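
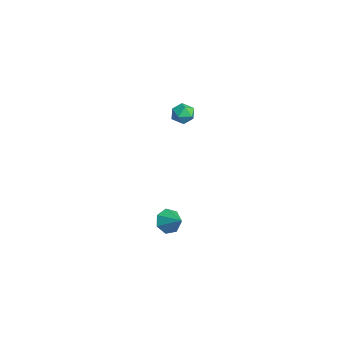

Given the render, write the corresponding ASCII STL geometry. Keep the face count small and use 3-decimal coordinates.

solid 
facet normal -0.575 0.729 0.372
outer loop
vertex -3.796 0.289 1.512
vertex -3.764 0.018 2.092
vertex -3.326 0.453 1.917
endloop
endfacet
facet normal -0.185 0.967 -0.177
outer loop
vertex -3.796 0.289 1.512
vertex -3.326 0.453 1.917
vertex -3.197 0.364 1.295
endloop
endfacet
facet normal -0.342 0.569 -0.748
outer loop
vertex -3.796 0.289 1.512
vertex -3.197 0.364 1.295
vertex -3.555 -0.126 1.086
endloop
endfacet
facet normal -0.829 0.085 -0.552
outer loop
vertex -3.796 0.289 1.512
vertex -3.555 -0.126 1.086
vertex -3.905 -0.339 1.579
endloop
endfacet
facet normal -0.973 0.184 0.140
outer loop
vertex -3.796 0.289 1.512
vertex -3.905 -0.339 1.579
vertex -3.764 0.018 2.092
endloop
endfacet
facet normal 0.504 0.863 -0.019
outer loop
vertex -3.197 0.364 1.295
vertex -3.326 0.453 1.917
vertex -2.795 0.139 1.741
endloop
endfacet
facet normal -0.128 0.479 0.869
outer loop
vertex -3.326 0.453 1.917
vertex -3.764 0.018 2.092
vertex -3.145 -0.074 2.234
endloop
endfacet
facet normal -0.772 -0.403 0.492
outer loop
vertex -3.764 0.018 2.092
vertex -3.905 -0.339 1.579
vertex -3.503 -0.564 2.025
endloop
endfacet
facet normal -0.540 -0.562 -0.626
outer loop
vertex -3.905 -0.339 1.579
vertex -3.555 -0.126 1.086
vertex -3.374 -0.653 1.403
endloop
endfacet
facet normal 0.249 0.220 -0.943
outer loop
vertex -3.555 -0.126 1.086
vertex -3.197 0.364 1.295
vertex -2.936 -0.218 1.228
endloop
endfacet
facet normal 0.829 -0.085 0.552
outer loop
vertex -2.904 -0.489 1.808
vertex -2.795 0.139 1.741
vertex -3.145 -0.074 2.234
endloop
endfacet
facet normal 0.342 -0.569 0.748
outer loop
vertex -2.904 -0.489 1.808
vertex -3.145 -0.074 2.234
vertex -3.503 -0.564 2.025
endloop
endfacet
facet normal 0.185 -0.967 0.177
outer loop
vertex -2.904 -0.489 1.808
vertex -3.503 -0.564 2.025
vertex -3.374 -0.653 1.403
endloop
endfacet
facet normal 0.575 -0.729 -0.372
outer loop
vertex -2.904 -0.489 1.808
vertex -3.374 -0.653 1.403
vertex -2.936 -0.218 1.228
endloop
endfacet
facet normal 0.973 -0.184 -0.140
outer loop
vertex -2.904 -0.489 1.808
vertex -2.936 -0.218 1.228
vertex -2.795 0.139 1.741
endloop
endfacet
facet normal 0.540 0.562 0.626
outer loop
vertex -3.145 -0.074 2.234
vertex -2.795 0.139 1.741
vertex -3.326 0.453 1.917
endloop
endfacet
facet normal -0.249 -0.220 0.943
outer loop
vertex -3.503 -0.564 2.025
vertex -3.145 -0.074 2.234
vertex -3.764 0.018 2.092
endloop
endfacet
facet normal -0.504 -0.863 0.019
outer loop
vertex -3.374 -0.653 1.403
vertex -3.503 -0.564 2.025
vertex -3.905 -0.339 1.579
endloop
endfacet
facet normal 0.128 -0.479 -0.869
outer loop
vertex -2.936 -0.218 1.228
vertex -3.374 -0.653 1.403
vertex -3.555 -0.126 1.086
endloop
endfacet
facet normal 0.772 0.403 -0.492
outer loop
vertex -2.795 0.139 1.741
vertex -2.936 -0.218 1.228
vertex -3.197 0.364 1.295
endloop
endfacet
facet normal -0.784 -0.293 -0.548
outer loop
vertex 3.152 -2.909 -1.206
vertex 2.86 -3.169 -0.649
vertex 2.803 -2.541 -0.903
endloop
endfacet
facet normal 0.567 0.773 -0.285
outer loop
vertex 3.152 -2.909 -1.206
vertex 2.803 -2.541 -0.903
vertex 3.66 -2.871 -0.091
endloop
endfacet
facet normal -0.783 -0.293 -0.549
outer loop
vertex 2.803 -2.541 -0.903
vertex 2.86 -3.169 -0.649
vertex 2.497 -2.647 -0.41
endloop
endfacet
facet normal 0.109 0.956 0.273
outer loop
vertex 2.803 -2.541 -0.903
vertex 2.497 -2.647 -0.41
vertex 3.66 -2.871 -0.091
endloop
endfacet
facet normal -0.783 -0.294 -0.548
outer loop
vertex 2.497 -2.647 -0.41
vertex 2.86 -3.169 -0.649
vertex 2.465 -3.146 -0.097
endloop
endfacet
facet normal -0.127 0.533 0.837
outer loop
vertex 2.497 -2.647 -0.41
vertex 2.465 -3.146 -0.097
vertex 3.66 -2.871 -0.091
endloop
endfacet
facet normal -0.783 -0.294 -0.548
outer loop
vertex 2.465 -3.146 -0.097
vertex 2.86 -3.169 -0.649
vertex 2.731 -3.663 -0.2
endloop
endfacet
facet normal 0.036 -0.177 0.983
outer loop
vertex 2.465 -3.146 -0.097
vertex 2.731 -3.663 -0.2
vertex 3.66 -2.871 -0.091
endloop
endfacet
facet normal -0.784 -0.293 -0.548
outer loop
vertex 2.731 -3.663 -0.2
vertex 2.86 -3.169 -0.649
vertex 3.094 -3.808 -0.642
endloop
endfacet
facet normal 0.476 -0.641 0.602
outer loop
vertex 2.731 -3.663 -0.2
vertex 3.094 -3.808 -0.642
vertex 3.66 -2.871 -0.091
endloop
endfacet
facet normal -0.784 -0.293 -0.548
outer loop
vertex 3.094 -3.808 -0.642
vertex 2.86 -3.169 -0.649
vertex 3.281 -3.472 -1.089
endloop
endfacet
facet normal 0.861 -0.508 -0.021
outer loop
vertex 3.094 -3.808 -0.642
vertex 3.281 -3.472 -1.089
vertex 3.66 -2.871 -0.091
endloop
endfacet
facet normal -0.784 -0.293 -0.548
outer loop
vertex 3.281 -3.472 -1.089
vertex 2.86 -3.169 -0.649
vertex 3.152 -2.909 -1.206
endloop
endfacet
facet normal 0.902 0.120 -0.415
outer loop
vertex 3.281 -3.472 -1.089
vertex 3.152 -2.909 -1.206
vertex 3.66 -2.871 -0.091
endloop
endfacet

endsolid


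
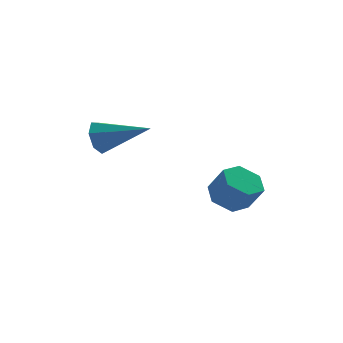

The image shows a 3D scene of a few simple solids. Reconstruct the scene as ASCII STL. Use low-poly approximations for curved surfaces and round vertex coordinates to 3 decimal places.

solid 
facet normal -0.326 0.419 -0.847
outer loop
vertex 0.754 -3.463 -4.701
vertex 0.181 -3.11 -4.306
vertex 0.87 -2.754 -4.395
endloop
endfacet
facet normal 0.934 0.002 -0.358
outer loop
vertex 0.754 -3.463 -4.701
vertex 0.87 -2.754 -4.395
vertex 1.112 -3.923 -3.768
endloop
endfacet
facet normal 0.934 0.001 -0.358
outer loop
vertex 1.112 -3.923 -3.768
vertex 0.87 -2.754 -4.395
vertex 1.228 -3.215 -3.463
endloop
endfacet
facet normal 0.325 -0.419 0.848
outer loop
vertex 1.112 -3.923 -3.768
vertex 1.228 -3.215 -3.463
vertex 0.539 -3.57 -3.374
endloop
endfacet
facet normal -0.326 0.418 -0.848
outer loop
vertex 0.87 -2.754 -4.395
vertex 0.181 -3.11 -4.306
vertex 0.297 -2.401 -4.001
endloop
endfacet
facet normal 0.595 0.787 0.161
outer loop
vertex 0.87 -2.754 -4.395
vertex 0.297 -2.401 -4.001
vertex 1.228 -3.215 -3.463
endloop
endfacet
facet normal 0.596 0.787 0.160
outer loop
vertex 1.228 -3.215 -3.463
vertex 0.297 -2.401 -4.001
vertex 0.655 -2.862 -3.068
endloop
endfacet
facet normal 0.326 -0.420 0.847
outer loop
vertex 1.228 -3.215 -3.463
vertex 0.655 -2.862 -3.068
vertex 0.539 -3.57 -3.374
endloop
endfacet
facet normal -0.326 0.418 -0.848
outer loop
vertex 0.297 -2.401 -4.001
vertex 0.181 -3.11 -4.306
vertex -0.392 -2.757 -3.912
endloop
endfacet
facet normal -0.339 0.785 0.518
outer loop
vertex 0.297 -2.401 -4.001
vertex -0.392 -2.757 -3.912
vertex 0.655 -2.862 -3.068
endloop
endfacet
facet normal -0.338 0.786 0.517
outer loop
vertex 0.655 -2.862 -3.068
vertex -0.392 -2.757 -3.912
vertex -0.034 -3.217 -2.979
endloop
endfacet
facet normal 0.326 -0.420 0.847
outer loop
vertex 0.655 -2.862 -3.068
vertex -0.034 -3.217 -2.979
vertex 0.539 -3.57 -3.374
endloop
endfacet
facet normal -0.325 0.419 -0.848
outer loop
vertex -0.392 -2.757 -3.912
vertex 0.181 -3.11 -4.306
vertex -0.508 -3.465 -4.217
endloop
endfacet
facet normal -0.934 -0.001 0.358
outer loop
vertex -0.392 -2.757 -3.912
vertex -0.508 -3.465 -4.217
vertex -0.034 -3.217 -2.979
endloop
endfacet
facet normal -0.934 -0.002 0.358
outer loop
vertex -0.034 -3.217 -2.979
vertex -0.508 -3.465 -4.217
vertex -0.15 -3.926 -3.285
endloop
endfacet
facet normal 0.326 -0.419 0.847
outer loop
vertex -0.034 -3.217 -2.979
vertex -0.15 -3.926 -3.285
vertex 0.539 -3.57 -3.374
endloop
endfacet
facet normal -0.326 0.420 -0.847
outer loop
vertex -0.508 -3.465 -4.217
vertex 0.181 -3.11 -4.306
vertex 0.065 -3.818 -4.612
endloop
endfacet
facet normal -0.596 -0.787 -0.161
outer loop
vertex -0.508 -3.465 -4.217
vertex 0.065 -3.818 -4.612
vertex -0.15 -3.926 -3.285
endloop
endfacet
facet normal -0.595 -0.787 -0.161
outer loop
vertex -0.15 -3.926 -3.285
vertex 0.065 -3.818 -4.612
vertex 0.423 -4.279 -3.679
endloop
endfacet
facet normal 0.326 -0.418 0.848
outer loop
vertex -0.15 -3.926 -3.285
vertex 0.423 -4.279 -3.679
vertex 0.539 -3.57 -3.374
endloop
endfacet
facet normal -0.326 0.420 -0.847
outer loop
vertex 0.065 -3.818 -4.612
vertex 0.181 -3.11 -4.306
vertex 0.754 -3.463 -4.701
endloop
endfacet
facet normal 0.338 -0.786 -0.518
outer loop
vertex 0.065 -3.818 -4.612
vertex 0.754 -3.463 -4.701
vertex 0.423 -4.279 -3.679
endloop
endfacet
facet normal 0.339 -0.786 -0.517
outer loop
vertex 0.423 -4.279 -3.679
vertex 0.754 -3.463 -4.701
vertex 1.112 -3.923 -3.768
endloop
endfacet
facet normal 0.326 -0.418 0.848
outer loop
vertex 0.423 -4.279 -3.679
vertex 1.112 -3.923 -3.768
vertex 0.539 -3.57 -3.374
endloop
endfacet
facet normal -0.768 0.544 -0.337
outer loop
vertex -3.367 -1.515 -2.213
vertex -3.711 -1.646 -1.641
vertex -3.288 -1.13 -1.772
endloop
endfacet
facet normal 0.836 0.331 -0.439
outer loop
vertex -3.367 -1.515 -2.213
vertex -3.288 -1.13 -1.772
vertex -2.289 -2.654 -1.019
endloop
endfacet
facet normal -0.768 0.545 -0.336
outer loop
vertex -3.288 -1.13 -1.772
vertex -3.711 -1.646 -1.641
vertex -3.527 -1.135 -1.233
endloop
endfacet
facet normal 0.711 0.625 0.321
outer loop
vertex -3.288 -1.13 -1.772
vertex -3.527 -1.135 -1.233
vertex -2.289 -2.654 -1.019
endloop
endfacet
facet normal -0.768 0.545 -0.337
outer loop
vertex -3.527 -1.135 -1.233
vertex -3.711 -1.646 -1.641
vertex -3.905 -1.524 -1.001
endloop
endfacet
facet normal 0.234 0.320 0.918
outer loop
vertex -3.527 -1.135 -1.233
vertex -3.905 -1.524 -1.001
vertex -2.289 -2.654 -1.019
endloop
endfacet
facet normal -0.769 0.543 -0.337
outer loop
vertex -3.905 -1.524 -1.001
vertex -3.711 -1.646 -1.641
vertex -4.136 -2.006 -1.251
endloop
endfacet
facet normal -0.238 -0.355 0.904
outer loop
vertex -3.905 -1.524 -1.001
vertex -4.136 -2.006 -1.251
vertex -2.289 -2.654 -1.019
endloop
endfacet
facet normal -0.769 0.544 -0.335
outer loop
vertex -4.136 -2.006 -1.251
vertex -3.711 -1.646 -1.641
vertex -4.048 -2.217 -1.795
endloop
endfacet
facet normal -0.349 -0.891 0.289
outer loop
vertex -4.136 -2.006 -1.251
vertex -4.048 -2.217 -1.795
vertex -2.289 -2.654 -1.019
endloop
endfacet
facet normal -0.768 0.544 -0.337
outer loop
vertex -4.048 -2.217 -1.795
vertex -3.711 -1.646 -1.641
vertex -3.705 -1.998 -2.223
endloop
endfacet
facet normal -0.015 -0.885 -0.465
outer loop
vertex -4.048 -2.217 -1.795
vertex -3.705 -1.998 -2.223
vertex -2.289 -2.654 -1.019
endloop
endfacet
facet normal -0.768 0.544 -0.337
outer loop
vertex -3.705 -1.998 -2.223
vertex -3.711 -1.646 -1.641
vertex -3.367 -1.515 -2.213
endloop
endfacet
facet normal 0.512 -0.342 -0.788
outer loop
vertex -3.705 -1.998 -2.223
vertex -3.367 -1.515 -2.213
vertex -2.289 -2.654 -1.019
endloop
endfacet

endsolid


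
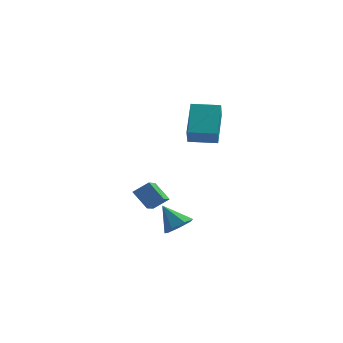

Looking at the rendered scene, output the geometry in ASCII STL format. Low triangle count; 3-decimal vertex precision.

solid 
facet normal 0.555 -0.432 -0.711
outer loop
vertex 3.413 -1.525 -2.719
vertex 2.845 -1.586 -3.125
vertex 3.302 -1.057 -3.09
endloop
endfacet
facet normal 0.482 0.612 0.627
outer loop
vertex 3.413 -1.525 -2.719
vertex 3.302 -1.057 -3.09
vertex 2.135 -1.034 -2.215
endloop
endfacet
facet normal 0.554 -0.432 -0.711
outer loop
vertex 3.302 -1.057 -3.09
vertex 2.845 -1.586 -3.125
vertex 2.847 -0.987 -3.487
endloop
endfacet
facet normal 0.081 0.993 0.082
outer loop
vertex 3.302 -1.057 -3.09
vertex 2.847 -0.987 -3.487
vertex 2.135 -1.034 -2.215
endloop
endfacet
facet normal 0.555 -0.432 -0.711
outer loop
vertex 2.847 -0.987 -3.487
vertex 2.845 -1.586 -3.125
vertex 2.391 -1.369 -3.611
endloop
endfacet
facet normal -0.567 0.771 -0.289
outer loop
vertex 2.847 -0.987 -3.487
vertex 2.391 -1.369 -3.611
vertex 2.135 -1.034 -2.215
endloop
endfacet
facet normal 0.555 -0.432 -0.711
outer loop
vertex 2.391 -1.369 -3.611
vertex 2.845 -1.586 -3.125
vertex 2.277 -1.914 -3.369
endloop
endfacet
facet normal -0.972 0.112 -0.205
outer loop
vertex 2.391 -1.369 -3.611
vertex 2.277 -1.914 -3.369
vertex 2.135 -1.034 -2.215
endloop
endfacet
facet normal 0.555 -0.431 -0.712
outer loop
vertex 2.277 -1.914 -3.369
vertex 2.845 -1.586 -3.125
vertex 2.591 -2.213 -2.943
endloop
endfacet
facet normal -0.830 -0.488 0.270
outer loop
vertex 2.277 -1.914 -3.369
vertex 2.591 -2.213 -2.943
vertex 2.135 -1.034 -2.215
endloop
endfacet
facet normal 0.555 -0.431 -0.711
outer loop
vertex 2.591 -2.213 -2.943
vertex 2.845 -1.586 -3.125
vertex 3.096 -2.039 -2.654
endloop
endfacet
facet normal -0.247 -0.576 0.779
outer loop
vertex 2.591 -2.213 -2.943
vertex 3.096 -2.039 -2.654
vertex 2.135 -1.034 -2.215
endloop
endfacet
facet normal 0.555 -0.432 -0.711
outer loop
vertex 3.096 -2.039 -2.654
vertex 2.845 -1.586 -3.125
vertex 3.413 -1.525 -2.719
endloop
endfacet
facet normal 0.336 -0.089 0.938
outer loop
vertex 3.096 -2.039 -2.654
vertex 3.413 -1.525 -2.719
vertex 2.135 -1.034 -2.215
endloop
endfacet
facet normal -0.791 -0.164 -0.590
outer loop
vertex 1.476 -0.643 -2.578
vertex 0.846 -0.18 -1.862
vertex 1.662 0.481 -3.14
endloop
endfacet
facet normal 0.595 -0.436 -0.675
outer loop
vertex 2.334 0.62 -2.638
vertex 1.476 -0.643 -2.578
vertex 1.662 0.481 -3.14
endloop
endfacet
facet normal -0.791 -0.164 -0.590
outer loop
vertex 1.662 0.481 -3.14
vertex 0.846 -0.18 -1.862
vertex 1.032 0.944 -2.424
endloop
endfacet
facet normal 0.147 0.885 -0.442
outer loop
vertex 1.032 0.944 -2.424
vertex 2.334 0.62 -2.638
vertex 1.662 0.481 -3.14
endloop
endfacet
facet normal -0.147 -0.885 0.442
outer loop
vertex 1.476 -0.643 -2.578
vertex 1.518 -0.041 -1.36
vertex 0.846 -0.18 -1.862
endloop
endfacet
facet normal 0.595 -0.436 -0.675
outer loop
vertex 2.148 -0.504 -2.076
vertex 1.476 -0.643 -2.578
vertex 2.334 0.62 -2.638
endloop
endfacet
facet normal -0.147 -0.885 0.442
outer loop
vertex 2.148 -0.504 -2.076
vertex 1.518 -0.041 -1.36
vertex 1.476 -0.643 -2.578
endloop
endfacet
facet normal -0.595 0.436 0.675
outer loop
vertex 0.846 -0.18 -1.862
vertex 1.518 -0.041 -1.36
vertex 1.032 0.944 -2.424
endloop
endfacet
facet normal 0.147 0.885 -0.442
outer loop
vertex 1.704 1.083 -1.922
vertex 2.334 0.62 -2.638
vertex 1.032 0.944 -2.424
endloop
endfacet
facet normal -0.595 0.436 0.675
outer loop
vertex 1.032 0.944 -2.424
vertex 1.518 -0.041 -1.36
vertex 1.704 1.083 -1.922
endloop
endfacet
facet normal 0.791 0.164 0.590
outer loop
vertex 1.704 1.083 -1.922
vertex 2.148 -0.504 -2.076
vertex 2.334 0.62 -2.638
endloop
endfacet
facet normal 0.791 0.164 0.590
outer loop
vertex 1.518 -0.041 -1.36
vertex 2.148 -0.504 -2.076
vertex 1.704 1.083 -1.922
endloop
endfacet
facet normal -0.998 0.056 0.017
outer loop
vertex 3.144 -1.598 2.252
vertex 3.243 -0.141 3.252
vertex 3.16 -1.09 1.51
endloop
endfacet
facet normal -0.056 -0.823 -0.565
outer loop
vertex 4.397 -1.159 1.488
vertex 3.144 -1.598 2.252
vertex 3.16 -1.09 1.51
endloop
endfacet
facet normal -0.998 0.055 0.018
outer loop
vertex 3.16 -1.09 1.51
vertex 3.243 -0.141 3.252
vertex 3.258 0.368 2.509
endloop
endfacet
facet normal 0.017 0.564 -0.825
outer loop
vertex 3.258 0.368 2.509
vertex 4.397 -1.159 1.488
vertex 3.16 -1.09 1.51
endloop
endfacet
facet normal -0.017 -0.565 0.825
outer loop
vertex 3.144 -1.598 2.252
vertex 4.48 -0.21 3.23
vertex 3.243 -0.141 3.252
endloop
endfacet
facet normal -0.056 -0.823 -0.565
outer loop
vertex 4.382 -1.668 2.231
vertex 3.144 -1.598 2.252
vertex 4.397 -1.159 1.488
endloop
endfacet
facet normal -0.018 -0.564 0.825
outer loop
vertex 4.382 -1.668 2.231
vertex 4.48 -0.21 3.23
vertex 3.144 -1.598 2.252
endloop
endfacet
facet normal 0.056 0.823 0.565
outer loop
vertex 3.243 -0.141 3.252
vertex 4.48 -0.21 3.23
vertex 3.258 0.368 2.509
endloop
endfacet
facet normal 0.018 0.565 -0.825
outer loop
vertex 4.496 0.298 2.488
vertex 4.397 -1.159 1.488
vertex 3.258 0.368 2.509
endloop
endfacet
facet normal 0.056 0.823 0.565
outer loop
vertex 3.258 0.368 2.509
vertex 4.48 -0.21 3.23
vertex 4.496 0.298 2.488
endloop
endfacet
facet normal 0.998 -0.056 -0.018
outer loop
vertex 4.496 0.298 2.488
vertex 4.382 -1.668 2.231
vertex 4.397 -1.159 1.488
endloop
endfacet
facet normal 0.998 -0.056 -0.017
outer loop
vertex 4.48 -0.21 3.23
vertex 4.382 -1.668 2.231
vertex 4.496 0.298 2.488
endloop
endfacet

endsolid


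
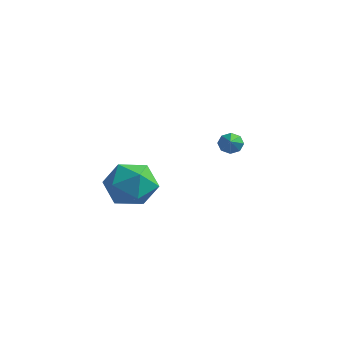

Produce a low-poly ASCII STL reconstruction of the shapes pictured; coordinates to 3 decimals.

solid 
facet normal -0.447 0.462 0.766
outer loop
vertex 1.265 -2.985 -2.908
vertex 1.662 -3.768 -2.204
vertex 2.264 -2.84 -2.412
endloop
endfacet
facet normal -0.264 0.929 0.259
outer loop
vertex 1.265 -2.985 -2.908
vertex 2.264 -2.84 -2.412
vertex 2.13 -2.575 -3.498
endloop
endfacet
facet normal -0.584 0.734 -0.347
outer loop
vertex 1.265 -2.985 -2.908
vertex 2.13 -2.575 -3.498
vertex 1.446 -3.338 -3.96
endloop
endfacet
facet normal -0.965 0.147 -0.215
outer loop
vertex 1.265 -2.985 -2.908
vertex 1.446 -3.338 -3.96
vertex 1.156 -4.075 -3.161
endloop
endfacet
facet normal -0.881 -0.022 0.473
outer loop
vertex 1.265 -2.985 -2.908
vertex 1.156 -4.075 -3.161
vertex 1.662 -3.768 -2.204
endloop
endfacet
facet normal 0.442 0.882 0.161
outer loop
vertex 2.13 -2.575 -3.498
vertex 2.264 -2.84 -2.412
vertex 3.064 -3.105 -3.159
endloop
endfacet
facet normal 0.146 0.125 0.981
outer loop
vertex 2.264 -2.84 -2.412
vertex 1.662 -3.768 -2.204
vertex 2.774 -3.842 -2.36
endloop
endfacet
facet normal -0.557 -0.658 0.506
outer loop
vertex 1.662 -3.768 -2.204
vertex 1.156 -4.075 -3.161
vertex 2.09 -4.605 -2.822
endloop
endfacet
facet normal -0.695 -0.385 -0.607
outer loop
vertex 1.156 -4.075 -3.161
vertex 1.446 -3.338 -3.96
vertex 1.956 -4.34 -3.908
endloop
endfacet
facet normal -0.077 0.566 -0.821
outer loop
vertex 1.446 -3.338 -3.96
vertex 2.13 -2.575 -3.498
vertex 2.558 -3.412 -4.116
endloop
endfacet
facet normal 0.965 -0.147 0.215
outer loop
vertex 2.955 -4.195 -3.412
vertex 3.064 -3.105 -3.159
vertex 2.774 -3.842 -2.36
endloop
endfacet
facet normal 0.584 -0.734 0.347
outer loop
vertex 2.955 -4.195 -3.412
vertex 2.774 -3.842 -2.36
vertex 2.09 -4.605 -2.822
endloop
endfacet
facet normal 0.264 -0.929 -0.259
outer loop
vertex 2.955 -4.195 -3.412
vertex 2.09 -4.605 -2.822
vertex 1.956 -4.34 -3.908
endloop
endfacet
facet normal 0.447 -0.462 -0.766
outer loop
vertex 2.955 -4.195 -3.412
vertex 1.956 -4.34 -3.908
vertex 2.558 -3.412 -4.116
endloop
endfacet
facet normal 0.881 0.022 -0.473
outer loop
vertex 2.955 -4.195 -3.412
vertex 2.558 -3.412 -4.116
vertex 3.064 -3.105 -3.159
endloop
endfacet
facet normal 0.695 0.385 0.607
outer loop
vertex 2.774 -3.842 -2.36
vertex 3.064 -3.105 -3.159
vertex 2.264 -2.84 -2.412
endloop
endfacet
facet normal 0.077 -0.566 0.821
outer loop
vertex 2.09 -4.605 -2.822
vertex 2.774 -3.842 -2.36
vertex 1.662 -3.768 -2.204
endloop
endfacet
facet normal -0.442 -0.882 -0.161
outer loop
vertex 1.956 -4.34 -3.908
vertex 2.09 -4.605 -2.822
vertex 1.156 -4.075 -3.161
endloop
endfacet
facet normal -0.146 -0.125 -0.981
outer loop
vertex 2.558 -3.412 -4.116
vertex 1.956 -4.34 -3.908
vertex 1.446 -3.338 -3.96
endloop
endfacet
facet normal 0.557 0.658 -0.506
outer loop
vertex 3.064 -3.105 -3.159
vertex 2.558 -3.412 -4.116
vertex 2.13 -2.575 -3.498
endloop
endfacet
facet normal -0.529 0.711 -0.464
outer loop
vertex 3.351 1.391 -2.893
vertex 2.965 1.316 -2.568
vertex 3.376 1.617 -2.575
endloop
endfacet
facet normal 0.954 0.203 -0.219
outer loop
vertex 3.351 1.391 -2.893
vertex 3.376 1.617 -2.575
vertex 3.895 0.064 -1.752
endloop
endfacet
facet normal -0.529 0.711 -0.463
outer loop
vertex 3.376 1.617 -2.575
vertex 2.965 1.316 -2.568
vertex 3.161 1.666 -2.254
endloop
endfacet
facet normal 0.759 0.484 0.435
outer loop
vertex 3.376 1.617 -2.575
vertex 3.161 1.666 -2.254
vertex 3.895 0.064 -1.752
endloop
endfacet
facet normal -0.528 0.711 -0.463
outer loop
vertex 3.161 1.666 -2.254
vertex 2.965 1.316 -2.568
vertex 2.83 1.51 -2.116
endloop
endfacet
facet normal 0.200 0.375 0.905
outer loop
vertex 3.161 1.666 -2.254
vertex 2.83 1.51 -2.116
vertex 3.895 0.064 -1.752
endloop
endfacet
facet normal -0.530 0.710 -0.463
outer loop
vertex 2.83 1.51 -2.116
vertex 2.965 1.316 -2.568
vertex 2.579 1.24 -2.243
endloop
endfacet
facet normal -0.397 -0.062 0.916
outer loop
vertex 2.83 1.51 -2.116
vertex 2.579 1.24 -2.243
vertex 3.895 0.064 -1.752
endloop
endfacet
facet normal -0.529 0.711 -0.462
outer loop
vertex 2.579 1.24 -2.243
vertex 2.965 1.316 -2.568
vertex 2.553 1.014 -2.561
endloop
endfacet
facet normal -0.681 -0.570 0.460
outer loop
vertex 2.579 1.24 -2.243
vertex 2.553 1.014 -2.561
vertex 3.895 0.064 -1.752
endloop
endfacet
facet normal -0.529 0.711 -0.464
outer loop
vertex 2.553 1.014 -2.561
vertex 2.965 1.316 -2.568
vertex 2.769 0.965 -2.882
endloop
endfacet
facet normal -0.485 -0.852 -0.196
outer loop
vertex 2.553 1.014 -2.561
vertex 2.769 0.965 -2.882
vertex 3.895 0.064 -1.752
endloop
endfacet
facet normal -0.530 0.710 -0.463
outer loop
vertex 2.769 0.965 -2.882
vertex 2.965 1.316 -2.568
vertex 3.099 1.121 -3.02
endloop
endfacet
facet normal 0.073 -0.743 -0.665
outer loop
vertex 2.769 0.965 -2.882
vertex 3.099 1.121 -3.02
vertex 3.895 0.064 -1.752
endloop
endfacet
facet normal -0.528 0.711 -0.464
outer loop
vertex 3.099 1.121 -3.02
vertex 2.965 1.316 -2.568
vertex 3.351 1.391 -2.893
endloop
endfacet
facet normal 0.670 -0.307 -0.676
outer loop
vertex 3.099 1.121 -3.02
vertex 3.351 1.391 -2.893
vertex 3.895 0.064 -1.752
endloop
endfacet

endsolid


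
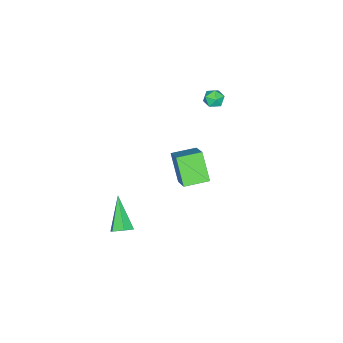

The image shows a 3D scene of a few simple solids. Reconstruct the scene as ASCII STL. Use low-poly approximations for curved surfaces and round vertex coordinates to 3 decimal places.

solid 
facet normal -0.702 0.708 0.077
outer loop
vertex -0.695 0.184 1.324
vertex 0.434 1.17 2.54
vertex 0.05 1.075 -0.09
endloop
endfacet
facet normal -0.585 -0.511 -0.630
outer loop
vertex 1.046 0.07 -0.2
vertex -0.695 0.184 1.324
vertex 0.05 1.075 -0.09
endloop
endfacet
facet normal -0.702 0.708 0.077
outer loop
vertex 0.05 1.075 -0.09
vertex 0.434 1.17 2.54
vertex 1.178 2.062 1.126
endloop
endfacet
facet normal 0.407 0.487 -0.773
outer loop
vertex 1.178 2.062 1.126
vertex 1.046 0.07 -0.2
vertex 0.05 1.075 -0.09
endloop
endfacet
facet normal -0.407 -0.487 0.773
outer loop
vertex -0.695 0.184 1.324
vertex 1.43 0.165 2.43
vertex 0.434 1.17 2.54
endloop
endfacet
facet normal -0.585 -0.511 -0.630
outer loop
vertex 0.302 -0.822 1.214
vertex -0.695 0.184 1.324
vertex 1.046 0.07 -0.2
endloop
endfacet
facet normal -0.407 -0.487 0.773
outer loop
vertex 0.302 -0.822 1.214
vertex 1.43 0.165 2.43
vertex -0.695 0.184 1.324
endloop
endfacet
facet normal 0.585 0.511 0.630
outer loop
vertex 0.434 1.17 2.54
vertex 1.43 0.165 2.43
vertex 1.178 2.062 1.126
endloop
endfacet
facet normal 0.407 0.487 -0.773
outer loop
vertex 2.175 1.056 1.016
vertex 1.046 0.07 -0.2
vertex 1.178 2.062 1.126
endloop
endfacet
facet normal 0.585 0.511 0.630
outer loop
vertex 1.178 2.062 1.126
vertex 1.43 0.165 2.43
vertex 2.175 1.056 1.016
endloop
endfacet
facet normal 0.702 -0.708 -0.077
outer loop
vertex 2.175 1.056 1.016
vertex 0.302 -0.822 1.214
vertex 1.046 0.07 -0.2
endloop
endfacet
facet normal 0.702 -0.708 -0.076
outer loop
vertex 1.43 0.165 2.43
vertex 0.302 -0.822 1.214
vertex 2.175 1.056 1.016
endloop
endfacet
facet normal -0.855 0.518 0.034
outer loop
vertex -3.248 0.332 3.403
vertex -3.437 -0.014 3.923
vertex -3.099 0.538 4.004
endloop
endfacet
facet normal -0.325 0.916 -0.234
outer loop
vertex -3.248 0.332 3.403
vertex -3.099 0.538 4.004
vertex -2.655 0.574 3.528
endloop
endfacet
facet normal -0.067 0.583 -0.809
outer loop
vertex -3.248 0.332 3.403
vertex -2.655 0.574 3.528
vertex -2.719 0.045 3.152
endloop
endfacet
facet normal -0.438 -0.022 -0.899
outer loop
vertex -3.248 0.332 3.403
vertex -2.719 0.045 3.152
vertex -3.201 -0.318 3.396
endloop
endfacet
facet normal -0.924 -0.063 -0.378
outer loop
vertex -3.248 0.332 3.403
vertex -3.201 -0.318 3.396
vertex -3.437 -0.014 3.923
endloop
endfacet
facet normal 0.195 0.947 0.254
outer loop
vertex -2.655 0.574 3.528
vertex -3.099 0.538 4.004
vertex -2.479 0.378 4.124
endloop
endfacet
facet normal -0.660 0.304 0.687
outer loop
vertex -3.099 0.538 4.004
vertex -3.437 -0.014 3.923
vertex -2.961 0.015 4.368
endloop
endfacet
facet normal -0.773 -0.634 0.020
outer loop
vertex -3.437 -0.014 3.923
vertex -3.201 -0.318 3.396
vertex -3.025 -0.514 3.992
endloop
endfacet
facet normal 0.012 -0.569 -0.822
outer loop
vertex -3.201 -0.318 3.396
vertex -2.719 0.045 3.152
vertex -2.581 -0.478 3.516
endloop
endfacet
facet normal 0.610 0.409 -0.679
outer loop
vertex -2.719 0.045 3.152
vertex -2.655 0.574 3.528
vertex -2.243 0.074 3.597
endloop
endfacet
facet normal 0.438 0.022 0.899
outer loop
vertex -2.432 -0.272 4.117
vertex -2.479 0.378 4.124
vertex -2.961 0.015 4.368
endloop
endfacet
facet normal 0.067 -0.583 0.809
outer loop
vertex -2.432 -0.272 4.117
vertex -2.961 0.015 4.368
vertex -3.025 -0.514 3.992
endloop
endfacet
facet normal 0.325 -0.916 0.234
outer loop
vertex -2.432 -0.272 4.117
vertex -3.025 -0.514 3.992
vertex -2.581 -0.478 3.516
endloop
endfacet
facet normal 0.855 -0.518 -0.034
outer loop
vertex -2.432 -0.272 4.117
vertex -2.581 -0.478 3.516
vertex -2.243 0.074 3.597
endloop
endfacet
facet normal 0.924 0.063 0.378
outer loop
vertex -2.432 -0.272 4.117
vertex -2.243 0.074 3.597
vertex -2.479 0.378 4.124
endloop
endfacet
facet normal -0.012 0.569 0.822
outer loop
vertex -2.961 0.015 4.368
vertex -2.479 0.378 4.124
vertex -3.099 0.538 4.004
endloop
endfacet
facet normal -0.610 -0.409 0.679
outer loop
vertex -3.025 -0.514 3.992
vertex -2.961 0.015 4.368
vertex -3.437 -0.014 3.923
endloop
endfacet
facet normal -0.195 -0.947 -0.254
outer loop
vertex -2.581 -0.478 3.516
vertex -3.025 -0.514 3.992
vertex -3.201 -0.318 3.396
endloop
endfacet
facet normal 0.660 -0.304 -0.687
outer loop
vertex -2.243 0.074 3.597
vertex -2.581 -0.478 3.516
vertex -2.719 0.045 3.152
endloop
endfacet
facet normal 0.773 0.634 -0.020
outer loop
vertex -2.479 0.378 4.124
vertex -2.243 0.074 3.597
vertex -2.655 0.574 3.528
endloop
endfacet
facet normal 0.590 0.471 -0.656
outer loop
vertex 3.623 -2.53 -3.844
vertex 3.076 -2.253 -4.137
vertex 3.387 -1.931 -3.626
endloop
endfacet
facet normal 0.550 -0.085 0.831
outer loop
vertex 3.623 -2.53 -3.844
vertex 3.387 -1.931 -3.626
vertex 1.784 -3.287 -2.703
endloop
endfacet
facet normal 0.589 0.472 -0.656
outer loop
vertex 3.387 -1.931 -3.626
vertex 3.076 -2.253 -4.137
vertex 2.839 -1.654 -3.919
endloop
endfacet
facet normal -0.092 0.632 0.769
outer loop
vertex 3.387 -1.931 -3.626
vertex 2.839 -1.654 -3.919
vertex 1.784 -3.287 -2.703
endloop
endfacet
facet normal 0.590 0.472 -0.655
outer loop
vertex 2.839 -1.654 -3.919
vertex 3.076 -2.253 -4.137
vertex 2.528 -1.976 -4.431
endloop
endfacet
facet normal -0.796 0.595 0.109
outer loop
vertex 2.839 -1.654 -3.919
vertex 2.528 -1.976 -4.431
vertex 1.784 -3.287 -2.703
endloop
endfacet
facet normal 0.590 0.472 -0.655
outer loop
vertex 2.528 -1.976 -4.431
vertex 3.076 -2.253 -4.137
vertex 2.765 -2.575 -4.649
endloop
endfacet
facet normal -0.857 -0.160 -0.490
outer loop
vertex 2.528 -1.976 -4.431
vertex 2.765 -2.575 -4.649
vertex 1.784 -3.287 -2.703
endloop
endfacet
facet normal 0.590 0.472 -0.655
outer loop
vertex 2.765 -2.575 -4.649
vertex 3.076 -2.253 -4.137
vertex 3.312 -2.852 -4.356
endloop
endfacet
facet normal -0.214 -0.877 -0.429
outer loop
vertex 2.765 -2.575 -4.649
vertex 3.312 -2.852 -4.356
vertex 1.784 -3.287 -2.703
endloop
endfacet
facet normal 0.590 0.472 -0.655
outer loop
vertex 3.312 -2.852 -4.356
vertex 3.076 -2.253 -4.137
vertex 3.623 -2.53 -3.844
endloop
endfacet
facet normal 0.490 -0.841 0.231
outer loop
vertex 3.312 -2.852 -4.356
vertex 3.623 -2.53 -3.844
vertex 1.784 -3.287 -2.703
endloop
endfacet

endsolid


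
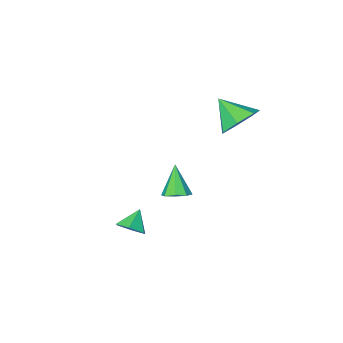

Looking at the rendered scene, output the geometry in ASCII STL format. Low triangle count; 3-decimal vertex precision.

solid 
facet normal 0.630 0.377 -0.679
outer loop
vertex 3.146 2.394 -1.537
vertex 2.587 2.632 -1.923
vertex 2.88 3.052 -1.418
endloop
endfacet
facet normal 0.273 -0.063 0.960
outer loop
vertex 3.146 2.394 -1.537
vertex 2.88 3.052 -1.418
vertex 1.913 2.228 -1.197
endloop
endfacet
facet normal 0.630 0.377 -0.679
outer loop
vertex 2.88 3.052 -1.418
vertex 2.587 2.632 -1.923
vertex 2.321 3.29 -1.805
endloop
endfacet
facet normal -0.298 0.558 0.774
outer loop
vertex 2.88 3.052 -1.418
vertex 2.321 3.29 -1.805
vertex 1.913 2.228 -1.197
endloop
endfacet
facet normal 0.630 0.376 -0.679
outer loop
vertex 2.321 3.29 -1.805
vertex 2.587 2.632 -1.923
vertex 2.028 2.869 -2.31
endloop
endfacet
facet normal -0.889 0.431 0.156
outer loop
vertex 2.321 3.29 -1.805
vertex 2.028 2.869 -2.31
vertex 1.913 2.228 -1.197
endloop
endfacet
facet normal 0.630 0.377 -0.679
outer loop
vertex 2.028 2.869 -2.31
vertex 2.587 2.632 -1.923
vertex 2.294 2.211 -2.429
endloop
endfacet
facet normal -0.907 -0.317 -0.276
outer loop
vertex 2.028 2.869 -2.31
vertex 2.294 2.211 -2.429
vertex 1.913 2.228 -1.197
endloop
endfacet
facet normal 0.630 0.377 -0.679
outer loop
vertex 2.294 2.211 -2.429
vertex 2.587 2.632 -1.923
vertex 2.853 1.973 -2.042
endloop
endfacet
facet normal -0.336 -0.937 -0.091
outer loop
vertex 2.294 2.211 -2.429
vertex 2.853 1.973 -2.042
vertex 1.913 2.228 -1.197
endloop
endfacet
facet normal 0.630 0.377 -0.679
outer loop
vertex 2.853 1.973 -2.042
vertex 2.587 2.632 -1.923
vertex 3.146 2.394 -1.537
endloop
endfacet
facet normal 0.255 -0.810 0.528
outer loop
vertex 2.853 1.973 -2.042
vertex 3.146 2.394 -1.537
vertex 1.913 2.228 -1.197
endloop
endfacet
facet normal 0.218 0.472 -0.854
outer loop
vertex -0.565 -0.057 -2.926
vertex -1.222 -0.115 -3.126
vertex -0.859 0.354 -2.774
endloop
endfacet
facet normal 0.667 0.213 0.714
outer loop
vertex -0.565 -0.057 -2.926
vertex -0.859 0.354 -2.774
vertex -1.578 -0.885 -1.734
endloop
endfacet
facet normal 0.218 0.472 -0.854
outer loop
vertex -0.859 0.354 -2.774
vertex -1.222 -0.115 -3.126
vertex -1.366 0.49 -2.828
endloop
endfacet
facet normal 0.081 0.613 0.786
outer loop
vertex -0.859 0.354 -2.774
vertex -1.366 0.49 -2.828
vertex -1.578 -0.885 -1.734
endloop
endfacet
facet normal 0.219 0.473 -0.854
outer loop
vertex -1.366 0.49 -2.828
vertex -1.222 -0.115 -3.126
vertex -1.789 0.272 -3.057
endloop
endfacet
facet normal -0.599 0.553 0.579
outer loop
vertex -1.366 0.49 -2.828
vertex -1.789 0.272 -3.057
vertex -1.578 -0.885 -1.734
endloop
endfacet
facet normal 0.218 0.472 -0.854
outer loop
vertex -1.789 0.272 -3.057
vertex -1.222 -0.115 -3.126
vertex -1.88 -0.173 -3.326
endloop
endfacet
facet normal -0.974 0.069 0.216
outer loop
vertex -1.789 0.272 -3.057
vertex -1.88 -0.173 -3.326
vertex -1.578 -0.885 -1.734
endloop
endfacet
facet normal 0.218 0.472 -0.854
outer loop
vertex -1.88 -0.173 -3.326
vertex -1.222 -0.115 -3.126
vertex -1.586 -0.584 -3.478
endloop
endfacet
facet normal -0.826 -0.557 -0.092
outer loop
vertex -1.88 -0.173 -3.326
vertex -1.586 -0.584 -3.478
vertex -1.578 -0.885 -1.734
endloop
endfacet
facet normal 0.218 0.472 -0.854
outer loop
vertex -1.586 -0.584 -3.478
vertex -1.222 -0.115 -3.126
vertex -1.078 -0.721 -3.424
endloop
endfacet
facet normal -0.241 -0.957 -0.164
outer loop
vertex -1.586 -0.584 -3.478
vertex -1.078 -0.721 -3.424
vertex -1.578 -0.885 -1.734
endloop
endfacet
facet normal 0.218 0.472 -0.854
outer loop
vertex -1.078 -0.721 -3.424
vertex -1.222 -0.115 -3.126
vertex -0.655 -0.502 -3.195
endloop
endfacet
facet normal 0.441 -0.897 0.043
outer loop
vertex -1.078 -0.721 -3.424
vertex -0.655 -0.502 -3.195
vertex -1.578 -0.885 -1.734
endloop
endfacet
facet normal 0.218 0.472 -0.854
outer loop
vertex -0.655 -0.502 -3.195
vertex -1.222 -0.115 -3.126
vertex -0.565 -0.057 -2.926
endloop
endfacet
facet normal 0.815 -0.411 0.407
outer loop
vertex -0.655 -0.502 -3.195
vertex -0.565 -0.057 -2.926
vertex -1.578 -0.885 -1.734
endloop
endfacet
facet normal -0.261 0.746 -0.613
outer loop
vertex -2.488 2.736 2.98
vertex -3.061 2.074 2.418
vertex -3.348 2.647 3.238
endloop
endfacet
facet normal 0.266 0.175 0.948
outer loop
vertex -2.488 2.736 2.98
vertex -3.348 2.647 3.238
vertex -2.659 0.926 3.362
endloop
endfacet
facet normal -0.262 0.746 -0.613
outer loop
vertex -3.348 2.647 3.238
vertex -3.061 2.074 2.418
vertex -3.992 2.126 2.879
endloop
endfacet
facet normal -0.419 -0.103 0.902
outer loop
vertex -3.348 2.647 3.238
vertex -3.992 2.126 2.879
vertex -2.659 0.926 3.362
endloop
endfacet
facet normal -0.261 0.746 -0.612
outer loop
vertex -3.992 2.126 2.879
vertex -3.061 2.074 2.418
vertex -3.935 1.567 2.173
endloop
endfacet
facet normal -0.687 -0.596 0.416
outer loop
vertex -3.992 2.126 2.879
vertex -3.935 1.567 2.173
vertex -2.659 0.926 3.362
endloop
endfacet
facet normal -0.261 0.746 -0.613
outer loop
vertex -3.935 1.567 2.173
vertex -3.061 2.074 2.418
vertex -3.22 1.389 1.652
endloop
endfacet
facet normal -0.335 -0.931 -0.142
outer loop
vertex -3.935 1.567 2.173
vertex -3.22 1.389 1.652
vertex -2.659 0.926 3.362
endloop
endfacet
facet normal -0.262 0.746 -0.613
outer loop
vertex -3.22 1.389 1.652
vertex -3.061 2.074 2.418
vertex -2.386 1.728 1.708
endloop
endfacet
facet normal 0.372 -0.858 -0.354
outer loop
vertex -3.22 1.389 1.652
vertex -2.386 1.728 1.708
vertex -2.659 0.926 3.362
endloop
endfacet
facet normal -0.261 0.746 -0.612
outer loop
vertex -2.386 1.728 1.708
vertex -3.061 2.074 2.418
vertex -2.06 2.327 2.299
endloop
endfacet
facet normal 0.900 -0.431 -0.060
outer loop
vertex -2.386 1.728 1.708
vertex -2.06 2.327 2.299
vertex -2.659 0.926 3.362
endloop
endfacet
facet normal -0.261 0.746 -0.612
outer loop
vertex -2.06 2.327 2.299
vertex -3.061 2.074 2.418
vertex -2.488 2.736 2.98
endloop
endfacet
facet normal 0.854 0.029 0.519
outer loop
vertex -2.06 2.327 2.299
vertex -2.488 2.736 2.98
vertex -2.659 0.926 3.362
endloop
endfacet

endsolid


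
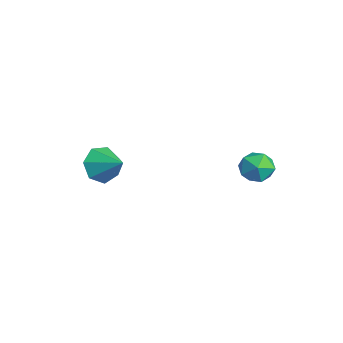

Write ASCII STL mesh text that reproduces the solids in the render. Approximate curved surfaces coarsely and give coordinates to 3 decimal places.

solid 
facet normal -0.747 -0.462 -0.478
outer loop
vertex -3.54 -4.673 -2.158
vertex -4.217 -3.932 -1.815
vertex -3.642 -3.941 -2.706
endloop
endfacet
facet normal 0.948 -0.095 -0.304
outer loop
vertex -3.54 -4.673 -2.158
vertex -3.642 -3.941 -2.706
vertex -3.043 -3.208 -1.065
endloop
endfacet
facet normal -0.748 -0.461 -0.478
outer loop
vertex -3.642 -3.941 -2.706
vertex -4.217 -3.932 -1.815
vertex -4.176 -3.202 -2.583
endloop
endfacet
facet normal 0.664 0.562 -0.493
outer loop
vertex -3.642 -3.941 -2.706
vertex -4.176 -3.202 -2.583
vertex -3.043 -3.208 -1.065
endloop
endfacet
facet normal -0.748 -0.461 -0.478
outer loop
vertex -4.176 -3.202 -2.583
vertex -4.217 -3.932 -1.815
vertex -4.741 -3.013 -1.882
endloop
endfacet
facet normal 0.172 0.977 -0.125
outer loop
vertex -4.176 -3.202 -2.583
vertex -4.741 -3.013 -1.882
vertex -3.043 -3.208 -1.065
endloop
endfacet
facet normal -0.748 -0.461 -0.478
outer loop
vertex -4.741 -3.013 -1.882
vertex -4.217 -3.932 -1.815
vertex -4.911 -3.516 -1.131
endloop
endfacet
facet normal -0.156 0.837 0.525
outer loop
vertex -4.741 -3.013 -1.882
vertex -4.911 -3.516 -1.131
vertex -3.043 -3.208 -1.065
endloop
endfacet
facet normal -0.748 -0.461 -0.478
outer loop
vertex -4.911 -3.516 -1.131
vertex -4.217 -3.932 -1.815
vertex -4.559 -4.332 -0.895
endloop
endfacet
facet normal -0.075 0.247 0.966
outer loop
vertex -4.911 -3.516 -1.131
vertex -4.559 -4.332 -0.895
vertex -3.043 -3.208 -1.065
endloop
endfacet
facet normal -0.747 -0.461 -0.478
outer loop
vertex -4.559 -4.332 -0.895
vertex -4.217 -3.932 -1.815
vertex -3.949 -4.847 -1.352
endloop
endfacet
facet normal 0.356 -0.348 0.867
outer loop
vertex -4.559 -4.332 -0.895
vertex -3.949 -4.847 -1.352
vertex -3.043 -3.208 -1.065
endloop
endfacet
facet normal -0.747 -0.461 -0.479
outer loop
vertex -3.949 -4.847 -1.352
vertex -4.217 -3.932 -1.815
vertex -3.54 -4.673 -2.158
endloop
endfacet
facet normal 0.811 -0.501 0.303
outer loop
vertex -3.949 -4.847 -1.352
vertex -3.54 -4.673 -2.158
vertex -3.043 -3.208 -1.065
endloop
endfacet
facet normal -0.488 0.746 -0.453
outer loop
vertex 1.193 2.351 -0.148
vertex 0.386 1.945 0.052
vertex 0.759 2.549 0.645
endloop
endfacet
facet normal 0.127 0.976 -0.174
outer loop
vertex 1.193 2.351 -0.148
vertex 0.759 2.549 0.645
vertex 1.676 2.428 0.637
endloop
endfacet
facet normal 0.657 0.595 -0.463
outer loop
vertex 1.193 2.351 -0.148
vertex 1.676 2.428 0.637
vertex 1.87 1.749 0.039
endloop
endfacet
facet normal 0.369 0.128 -0.921
outer loop
vertex 1.193 2.351 -0.148
vertex 1.87 1.749 0.039
vertex 1.072 1.451 -0.322
endloop
endfacet
facet normal -0.338 0.222 -0.914
outer loop
vertex 1.193 2.351 -0.148
vertex 1.072 1.451 -0.322
vertex 0.386 1.945 0.052
endloop
endfacet
facet normal 0.116 0.842 0.527
outer loop
vertex 1.676 2.428 0.637
vertex 0.759 2.549 0.645
vertex 1.168 2.069 1.322
endloop
endfacet
facet normal -0.880 0.470 0.074
outer loop
vertex 0.759 2.549 0.645
vertex 0.386 1.945 0.052
vertex 0.37 1.771 0.961
endloop
endfacet
facet normal -0.638 -0.378 -0.671
outer loop
vertex 0.386 1.945 0.052
vertex 1.072 1.451 -0.322
vertex 0.564 1.092 0.363
endloop
endfacet
facet normal 0.506 -0.530 -0.681
outer loop
vertex 1.072 1.451 -0.322
vertex 1.87 1.749 0.039
vertex 1.481 0.971 0.355
endloop
endfacet
facet normal 0.973 0.225 0.060
outer loop
vertex 1.87 1.749 0.039
vertex 1.676 2.428 0.637
vertex 1.854 1.575 0.948
endloop
endfacet
facet normal -0.369 -0.128 0.921
outer loop
vertex 1.047 1.169 1.148
vertex 1.168 2.069 1.322
vertex 0.37 1.771 0.961
endloop
endfacet
facet normal -0.657 -0.595 0.463
outer loop
vertex 1.047 1.169 1.148
vertex 0.37 1.771 0.961
vertex 0.564 1.092 0.363
endloop
endfacet
facet normal -0.127 -0.976 0.174
outer loop
vertex 1.047 1.169 1.148
vertex 0.564 1.092 0.363
vertex 1.481 0.971 0.355
endloop
endfacet
facet normal 0.488 -0.746 0.453
outer loop
vertex 1.047 1.169 1.148
vertex 1.481 0.971 0.355
vertex 1.854 1.575 0.948
endloop
endfacet
facet normal 0.338 -0.222 0.914
outer loop
vertex 1.047 1.169 1.148
vertex 1.854 1.575 0.948
vertex 1.168 2.069 1.322
endloop
endfacet
facet normal -0.506 0.530 0.681
outer loop
vertex 0.37 1.771 0.961
vertex 1.168 2.069 1.322
vertex 0.759 2.549 0.645
endloop
endfacet
facet normal -0.973 -0.225 -0.060
outer loop
vertex 0.564 1.092 0.363
vertex 0.37 1.771 0.961
vertex 0.386 1.945 0.052
endloop
endfacet
facet normal -0.116 -0.842 -0.527
outer loop
vertex 1.481 0.971 0.355
vertex 0.564 1.092 0.363
vertex 1.072 1.451 -0.322
endloop
endfacet
facet normal 0.880 -0.470 -0.074
outer loop
vertex 1.854 1.575 0.948
vertex 1.481 0.971 0.355
vertex 1.87 1.749 0.039
endloop
endfacet
facet normal 0.638 0.378 0.671
outer loop
vertex 1.168 2.069 1.322
vertex 1.854 1.575 0.948
vertex 1.676 2.428 0.637
endloop
endfacet

endsolid


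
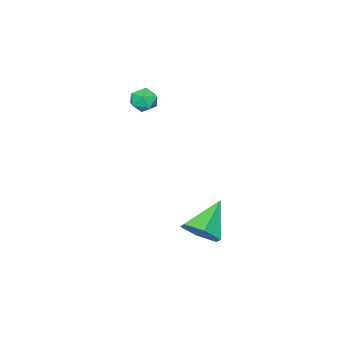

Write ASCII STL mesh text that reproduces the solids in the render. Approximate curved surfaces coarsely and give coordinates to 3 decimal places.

solid 
facet normal 0.767 0.040 -0.641
outer loop
vertex 4.613 2.109 -3.1
vertex 4.131 1.547 -3.712
vertex 4.039 2.502 -3.762
endloop
endfacet
facet normal -0.095 0.817 0.568
outer loop
vertex 4.613 2.109 -3.1
vertex 4.039 2.502 -3.762
vertex 2.689 1.473 -2.508
endloop
endfacet
facet normal 0.767 0.040 -0.640
outer loop
vertex 4.039 2.502 -3.762
vertex 4.131 1.547 -3.712
vertex 3.558 1.94 -4.374
endloop
endfacet
facet normal -0.676 0.724 -0.134
outer loop
vertex 4.039 2.502 -3.762
vertex 3.558 1.94 -4.374
vertex 2.689 1.473 -2.508
endloop
endfacet
facet normal 0.767 0.040 -0.640
outer loop
vertex 3.558 1.94 -4.374
vertex 4.131 1.547 -3.712
vertex 3.649 0.986 -4.324
endloop
endfacet
facet normal -0.891 -0.108 -0.442
outer loop
vertex 3.558 1.94 -4.374
vertex 3.649 0.986 -4.324
vertex 2.689 1.473 -2.508
endloop
endfacet
facet normal 0.767 0.040 -0.640
outer loop
vertex 3.649 0.986 -4.324
vertex 4.131 1.547 -3.712
vertex 4.223 0.593 -3.661
endloop
endfacet
facet normal -0.525 -0.850 -0.049
outer loop
vertex 3.649 0.986 -4.324
vertex 4.223 0.593 -3.661
vertex 2.689 1.473 -2.508
endloop
endfacet
facet normal 0.767 0.040 -0.640
outer loop
vertex 4.223 0.593 -3.661
vertex 4.131 1.547 -3.712
vertex 4.704 1.155 -3.05
endloop
endfacet
facet normal 0.056 -0.756 0.652
outer loop
vertex 4.223 0.593 -3.661
vertex 4.704 1.155 -3.05
vertex 2.689 1.473 -2.508
endloop
endfacet
facet normal 0.767 0.040 -0.640
outer loop
vertex 4.704 1.155 -3.05
vertex 4.131 1.547 -3.712
vertex 4.613 2.109 -3.1
endloop
endfacet
facet normal 0.270 0.076 0.960
outer loop
vertex 4.704 1.155 -3.05
vertex 4.613 2.109 -3.1
vertex 2.689 1.473 -2.508
endloop
endfacet
facet normal 0.345 -0.121 0.931
outer loop
vertex 2.798 -2.477 2.292
vertex 2.21 -2.776 2.471
vertex 2.727 -3.154 2.23
endloop
endfacet
facet normal 0.879 -0.134 0.457
outer loop
vertex 2.798 -2.477 2.292
vertex 2.727 -3.154 2.23
vertex 3.038 -2.797 1.737
endloop
endfacet
facet normal 0.870 0.483 0.098
outer loop
vertex 2.798 -2.477 2.292
vertex 3.038 -2.797 1.737
vertex 2.713 -2.199 1.673
endloop
endfacet
facet normal 0.331 0.877 0.348
outer loop
vertex 2.798 -2.477 2.292
vertex 2.713 -2.199 1.673
vertex 2.202 -2.186 2.126
endloop
endfacet
facet normal 0.006 0.505 0.863
outer loop
vertex 2.798 -2.477 2.292
vertex 2.202 -2.186 2.126
vertex 2.21 -2.776 2.471
endloop
endfacet
facet normal 0.750 -0.662 -0.006
outer loop
vertex 3.038 -2.797 1.737
vertex 2.727 -3.154 2.23
vertex 2.598 -3.294 1.574
endloop
endfacet
facet normal -0.114 -0.640 0.760
outer loop
vertex 2.727 -3.154 2.23
vertex 2.21 -2.776 2.471
vertex 2.087 -3.281 2.027
endloop
endfacet
facet normal -0.661 0.372 0.651
outer loop
vertex 2.21 -2.776 2.471
vertex 2.202 -2.186 2.126
vertex 1.762 -2.683 1.963
endloop
endfacet
facet normal -0.136 0.974 -0.181
outer loop
vertex 2.202 -2.186 2.126
vertex 2.713 -2.199 1.673
vertex 2.073 -2.326 1.47
endloop
endfacet
facet normal 0.736 0.337 -0.587
outer loop
vertex 2.713 -2.199 1.673
vertex 3.038 -2.797 1.737
vertex 2.59 -2.704 1.229
endloop
endfacet
facet normal -0.331 -0.877 -0.348
outer loop
vertex 2.002 -3.003 1.408
vertex 2.598 -3.294 1.574
vertex 2.087 -3.281 2.027
endloop
endfacet
facet normal -0.870 -0.483 -0.098
outer loop
vertex 2.002 -3.003 1.408
vertex 2.087 -3.281 2.027
vertex 1.762 -2.683 1.963
endloop
endfacet
facet normal -0.879 0.134 -0.457
outer loop
vertex 2.002 -3.003 1.408
vertex 1.762 -2.683 1.963
vertex 2.073 -2.326 1.47
endloop
endfacet
facet normal -0.345 0.121 -0.931
outer loop
vertex 2.002 -3.003 1.408
vertex 2.073 -2.326 1.47
vertex 2.59 -2.704 1.229
endloop
endfacet
facet normal -0.006 -0.505 -0.863
outer loop
vertex 2.002 -3.003 1.408
vertex 2.59 -2.704 1.229
vertex 2.598 -3.294 1.574
endloop
endfacet
facet normal 0.136 -0.974 0.181
outer loop
vertex 2.087 -3.281 2.027
vertex 2.598 -3.294 1.574
vertex 2.727 -3.154 2.23
endloop
endfacet
facet normal -0.736 -0.337 0.587
outer loop
vertex 1.762 -2.683 1.963
vertex 2.087 -3.281 2.027
vertex 2.21 -2.776 2.471
endloop
endfacet
facet normal -0.750 0.662 0.006
outer loop
vertex 2.073 -2.326 1.47
vertex 1.762 -2.683 1.963
vertex 2.202 -2.186 2.126
endloop
endfacet
facet normal 0.114 0.640 -0.760
outer loop
vertex 2.59 -2.704 1.229
vertex 2.073 -2.326 1.47
vertex 2.713 -2.199 1.673
endloop
endfacet
facet normal 0.661 -0.372 -0.651
outer loop
vertex 2.598 -3.294 1.574
vertex 2.59 -2.704 1.229
vertex 3.038 -2.797 1.737
endloop
endfacet

endsolid


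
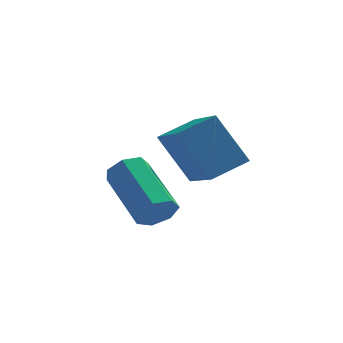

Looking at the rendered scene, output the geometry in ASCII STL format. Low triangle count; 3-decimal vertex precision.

solid 
facet normal -0.511 0.219 0.831
outer loop
vertex -1.252 -2.034 2.27
vertex -1.803 -0.522 1.532
vertex -2.109 -2.538 1.876
endloop
endfacet
facet normal 0.311 -0.854 0.417
outer loop
vertex -1.317 -2.878 0.588
vertex -1.252 -2.034 2.27
vertex -2.109 -2.538 1.876
endloop
endfacet
facet normal -0.511 0.219 0.831
outer loop
vertex -2.109 -2.538 1.876
vertex -1.803 -0.522 1.532
vertex -2.66 -1.027 1.138
endloop
endfacet
facet normal -0.801 -0.472 -0.368
outer loop
vertex -2.66 -1.027 1.138
vertex -1.317 -2.878 0.588
vertex -2.109 -2.538 1.876
endloop
endfacet
facet normal 0.801 0.472 0.368
outer loop
vertex -1.252 -2.034 2.27
vertex -1.011 -0.862 0.244
vertex -1.803 -0.522 1.532
endloop
endfacet
facet normal 0.312 -0.854 0.416
outer loop
vertex -0.46 -2.373 0.982
vertex -1.252 -2.034 2.27
vertex -1.317 -2.878 0.588
endloop
endfacet
facet normal 0.801 0.472 0.368
outer loop
vertex -0.46 -2.373 0.982
vertex -1.011 -0.862 0.244
vertex -1.252 -2.034 2.27
endloop
endfacet
facet normal -0.311 0.854 -0.417
outer loop
vertex -1.803 -0.522 1.532
vertex -1.011 -0.862 0.244
vertex -2.66 -1.027 1.138
endloop
endfacet
facet normal -0.801 -0.472 -0.368
outer loop
vertex -1.868 -1.366 -0.15
vertex -1.317 -2.878 0.588
vertex -2.66 -1.027 1.138
endloop
endfacet
facet normal -0.311 0.854 -0.416
outer loop
vertex -2.66 -1.027 1.138
vertex -1.011 -0.862 0.244
vertex -1.868 -1.366 -0.15
endloop
endfacet
facet normal 0.511 -0.219 -0.831
outer loop
vertex -1.868 -1.366 -0.15
vertex -0.46 -2.373 0.982
vertex -1.317 -2.878 0.588
endloop
endfacet
facet normal 0.511 -0.219 -0.831
outer loop
vertex -1.011 -0.862 0.244
vertex -0.46 -2.373 0.982
vertex -1.868 -1.366 -0.15
endloop
endfacet
facet normal 0.459 -0.759 -0.462
outer loop
vertex -2.279 -1.612 -0.698
vertex -2.627 -1.543 -1.157
vertex -2.113 -1.296 -1.052
endloop
endfacet
facet normal 0.825 0.170 0.539
outer loop
vertex -2.279 -1.612 -0.698
vertex -2.113 -1.296 -1.052
vertex -3.105 -0.247 0.136
endloop
endfacet
facet normal 0.825 0.170 0.539
outer loop
vertex -3.105 -0.247 0.136
vertex -2.113 -1.296 -1.052
vertex -2.939 0.07 -0.218
endloop
endfacet
facet normal -0.459 0.758 0.464
outer loop
vertex -3.105 -0.247 0.136
vertex -2.939 0.07 -0.218
vertex -3.453 -0.177 -0.323
endloop
endfacet
facet normal 0.459 -0.758 -0.464
outer loop
vertex -2.113 -1.296 -1.052
vertex -2.627 -1.543 -1.157
vertex -2.334 -1.165 -1.485
endloop
endfacet
facet normal 0.773 0.598 -0.214
outer loop
vertex -2.113 -1.296 -1.052
vertex -2.334 -1.165 -1.485
vertex -2.939 0.07 -0.218
endloop
endfacet
facet normal 0.773 0.598 -0.213
outer loop
vertex -2.939 0.07 -0.218
vertex -2.334 -1.165 -1.485
vertex -3.159 0.2 -0.651
endloop
endfacet
facet normal -0.459 0.759 0.461
outer loop
vertex -2.939 0.07 -0.218
vertex -3.159 0.2 -0.651
vertex -3.453 -0.177 -0.323
endloop
endfacet
facet normal 0.460 -0.758 -0.463
outer loop
vertex -2.334 -1.165 -1.485
vertex -2.627 -1.543 -1.157
vertex -2.775 -1.319 -1.671
endloop
endfacet
facet normal 0.139 0.576 -0.806
outer loop
vertex -2.334 -1.165 -1.485
vertex -2.775 -1.319 -1.671
vertex -3.159 0.2 -0.651
endloop
endfacet
facet normal 0.140 0.576 -0.805
outer loop
vertex -3.159 0.2 -0.651
vertex -2.775 -1.319 -1.671
vertex -3.601 0.047 -0.837
endloop
endfacet
facet normal -0.458 0.759 0.463
outer loop
vertex -3.159 0.2 -0.651
vertex -3.601 0.047 -0.837
vertex -3.453 -0.177 -0.323
endloop
endfacet
facet normal 0.459 -0.759 -0.463
outer loop
vertex -2.775 -1.319 -1.671
vertex -2.627 -1.543 -1.157
vertex -3.105 -1.641 -1.47
endloop
endfacet
facet normal -0.600 0.121 -0.791
outer loop
vertex -2.775 -1.319 -1.671
vertex -3.105 -1.641 -1.47
vertex -3.601 0.047 -0.837
endloop
endfacet
facet normal -0.600 0.120 -0.791
outer loop
vertex -3.601 0.047 -0.837
vertex -3.105 -1.641 -1.47
vertex -3.931 -0.276 -0.636
endloop
endfacet
facet normal -0.460 0.758 0.463
outer loop
vertex -3.601 0.047 -0.837
vertex -3.931 -0.276 -0.636
vertex -3.453 -0.177 -0.323
endloop
endfacet
facet normal 0.458 -0.759 -0.462
outer loop
vertex -3.105 -1.641 -1.47
vertex -2.627 -1.543 -1.157
vertex -3.075 -1.889 -1.033
endloop
endfacet
facet normal -0.886 -0.426 -0.181
outer loop
vertex -3.105 -1.641 -1.47
vertex -3.075 -1.889 -1.033
vertex -3.931 -0.276 -0.636
endloop
endfacet
facet normal -0.886 -0.426 -0.181
outer loop
vertex -3.931 -0.276 -0.636
vertex -3.075 -1.889 -1.033
vertex -3.901 -0.524 -0.2
endloop
endfacet
facet normal -0.460 0.758 0.463
outer loop
vertex -3.931 -0.276 -0.636
vertex -3.901 -0.524 -0.2
vertex -3.453 -0.177 -0.323
endloop
endfacet
facet normal 0.458 -0.759 -0.462
outer loop
vertex -3.075 -1.889 -1.033
vertex -2.627 -1.543 -1.157
vertex -2.708 -1.877 -0.689
endloop
endfacet
facet normal -0.507 -0.651 0.564
outer loop
vertex -3.075 -1.889 -1.033
vertex -2.708 -1.877 -0.689
vertex -3.901 -0.524 -0.2
endloop
endfacet
facet normal -0.507 -0.651 0.565
outer loop
vertex -3.901 -0.524 -0.2
vertex -2.708 -1.877 -0.689
vertex -3.534 -0.511 0.144
endloop
endfacet
facet normal -0.460 0.758 0.462
outer loop
vertex -3.901 -0.524 -0.2
vertex -3.534 -0.511 0.144
vertex -3.453 -0.177 -0.323
endloop
endfacet
facet normal 0.459 -0.759 -0.462
outer loop
vertex -2.708 -1.877 -0.689
vertex -2.627 -1.543 -1.157
vertex -2.279 -1.612 -0.698
endloop
endfacet
facet normal 0.257 -0.385 0.886
outer loop
vertex -2.708 -1.877 -0.689
vertex -2.279 -1.612 -0.698
vertex -3.534 -0.511 0.144
endloop
endfacet
facet normal 0.255 -0.387 0.886
outer loop
vertex -3.534 -0.511 0.144
vertex -2.279 -1.612 -0.698
vertex -3.105 -0.247 0.136
endloop
endfacet
facet normal -0.458 0.759 0.463
outer loop
vertex -3.534 -0.511 0.144
vertex -3.105 -0.247 0.136
vertex -3.453 -0.177 -0.323
endloop
endfacet

endsolid


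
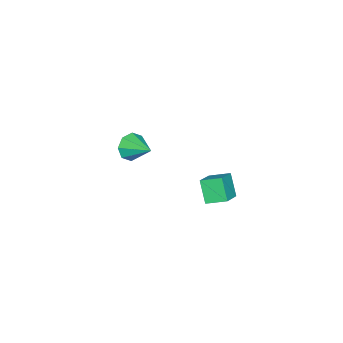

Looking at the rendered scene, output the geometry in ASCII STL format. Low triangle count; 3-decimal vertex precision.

solid 
facet normal -0.886 -0.079 -0.456
outer loop
vertex 3.086 2.552 0.668
vertex 2.748 3.758 1.115
vertex 3.705 3.215 -0.65
endloop
endfacet
facet normal 0.254 -0.907 -0.337
outer loop
vertex 5.132 3.342 0.085
vertex 3.086 2.552 0.668
vertex 3.705 3.215 -0.65
endloop
endfacet
facet normal -0.886 -0.079 -0.456
outer loop
vertex 3.705 3.215 -0.65
vertex 2.748 3.758 1.115
vertex 3.367 4.421 -0.202
endloop
endfacet
facet normal 0.387 0.414 -0.824
outer loop
vertex 3.367 4.421 -0.202
vertex 5.132 3.342 0.085
vertex 3.705 3.215 -0.65
endloop
endfacet
facet normal -0.387 -0.414 0.824
outer loop
vertex 3.086 2.552 0.668
vertex 4.175 3.885 1.85
vertex 2.748 3.758 1.115
endloop
endfacet
facet normal 0.254 -0.907 -0.337
outer loop
vertex 4.513 2.679 1.402
vertex 3.086 2.552 0.668
vertex 5.132 3.342 0.085
endloop
endfacet
facet normal -0.387 -0.414 0.824
outer loop
vertex 4.513 2.679 1.402
vertex 4.175 3.885 1.85
vertex 3.086 2.552 0.668
endloop
endfacet
facet normal -0.254 0.907 0.337
outer loop
vertex 2.748 3.758 1.115
vertex 4.175 3.885 1.85
vertex 3.367 4.421 -0.202
endloop
endfacet
facet normal 0.387 0.414 -0.824
outer loop
vertex 4.794 4.548 0.532
vertex 5.132 3.342 0.085
vertex 3.367 4.421 -0.202
endloop
endfacet
facet normal -0.254 0.907 0.337
outer loop
vertex 3.367 4.421 -0.202
vertex 4.175 3.885 1.85
vertex 4.794 4.548 0.532
endloop
endfacet
facet normal 0.886 0.079 0.456
outer loop
vertex 4.794 4.548 0.532
vertex 4.513 2.679 1.402
vertex 5.132 3.342 0.085
endloop
endfacet
facet normal 0.886 0.079 0.456
outer loop
vertex 4.175 3.885 1.85
vertex 4.513 2.679 1.402
vertex 4.794 4.548 0.532
endloop
endfacet
facet normal -0.327 -0.866 -0.379
outer loop
vertex -0.769 -4.574 -3.73
vertex -1.254 -4.792 -2.813
vertex -1.531 -4.296 -3.708
endloop
endfacet
facet normal 0.243 0.718 -0.653
outer loop
vertex -0.769 -4.574 -3.73
vertex -1.531 -4.296 -3.708
vertex -0.626 -3.128 -2.087
endloop
endfacet
facet normal -0.327 -0.866 -0.379
outer loop
vertex -1.531 -4.296 -3.708
vertex -1.254 -4.792 -2.813
vertex -2.131 -4.309 -3.161
endloop
endfacet
facet normal -0.377 0.838 -0.394
outer loop
vertex -1.531 -4.296 -3.708
vertex -2.131 -4.309 -3.161
vertex -0.626 -3.128 -2.087
endloop
endfacet
facet normal -0.327 -0.866 -0.378
outer loop
vertex -2.131 -4.309 -3.161
vertex -1.254 -4.792 -2.813
vertex -2.216 -4.604 -2.411
endloop
endfacet
facet normal -0.688 0.698 0.197
outer loop
vertex -2.131 -4.309 -3.161
vertex -2.216 -4.604 -2.411
vertex -0.626 -3.128 -2.087
endloop
endfacet
facet normal -0.327 -0.866 -0.378
outer loop
vertex -2.216 -4.604 -2.411
vertex -1.254 -4.792 -2.813
vertex -1.738 -5.009 -1.896
endloop
endfacet
facet normal -0.510 0.380 0.772
outer loop
vertex -2.216 -4.604 -2.411
vertex -1.738 -5.009 -1.896
vertex -0.626 -3.128 -2.087
endloop
endfacet
facet normal -0.327 -0.866 -0.378
outer loop
vertex -1.738 -5.009 -1.896
vertex -1.254 -4.792 -2.813
vertex -0.976 -5.287 -1.918
endloop
endfacet
facet normal 0.054 0.069 0.996
outer loop
vertex -1.738 -5.009 -1.896
vertex -0.976 -5.287 -1.918
vertex -0.626 -3.128 -2.087
endloop
endfacet
facet normal -0.326 -0.867 -0.378
outer loop
vertex -0.976 -5.287 -1.918
vertex -1.254 -4.792 -2.813
vertex -0.377 -5.274 -2.464
endloop
endfacet
facet normal 0.673 -0.051 0.738
outer loop
vertex -0.976 -5.287 -1.918
vertex -0.377 -5.274 -2.464
vertex -0.626 -3.128 -2.087
endloop
endfacet
facet normal -0.326 -0.867 -0.378
outer loop
vertex -0.377 -5.274 -2.464
vertex -1.254 -4.792 -2.813
vertex -0.291 -4.979 -3.215
endloop
endfacet
facet normal 0.985 0.088 0.148
outer loop
vertex -0.377 -5.274 -2.464
vertex -0.291 -4.979 -3.215
vertex -0.626 -3.128 -2.087
endloop
endfacet
facet normal -0.326 -0.866 -0.378
outer loop
vertex -0.291 -4.979 -3.215
vertex -1.254 -4.792 -2.813
vertex -0.769 -4.574 -3.73
endloop
endfacet
facet normal 0.807 0.407 -0.429
outer loop
vertex -0.291 -4.979 -3.215
vertex -0.769 -4.574 -3.73
vertex -0.626 -3.128 -2.087
endloop
endfacet

endsolid


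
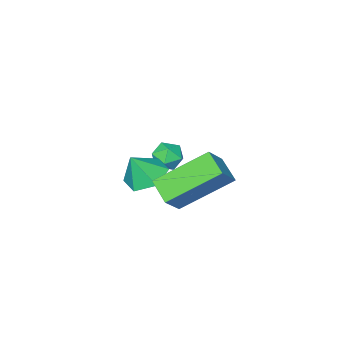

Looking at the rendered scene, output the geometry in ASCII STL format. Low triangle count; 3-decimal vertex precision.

solid 
facet normal -0.770 0.611 0.181
outer loop
vertex -0.73 -2.381 -0.451
vertex -0.67 -2.492 0.178
vertex -0.35 -2.008 -0.094
endloop
endfacet
facet normal -0.417 0.813 -0.406
outer loop
vertex -0.73 -2.381 -0.451
vertex -0.35 -2.008 -0.094
vertex -0.157 -2.199 -0.675
endloop
endfacet
facet normal -0.424 0.269 -0.865
outer loop
vertex -0.73 -2.381 -0.451
vertex -0.157 -2.199 -0.675
vertex -0.359 -2.801 -0.763
endloop
endfacet
facet normal -0.781 -0.272 -0.563
outer loop
vertex -0.73 -2.381 -0.451
vertex -0.359 -2.801 -0.763
vertex -0.676 -2.983 -0.235
endloop
endfacet
facet normal -0.995 -0.059 0.084
outer loop
vertex -0.73 -2.381 -0.451
vertex -0.676 -2.983 -0.235
vertex -0.67 -2.492 0.178
endloop
endfacet
facet normal 0.260 0.940 -0.223
outer loop
vertex -0.157 -2.199 -0.675
vertex -0.35 -2.008 -0.094
vertex 0.256 -2.197 -0.185
endloop
endfacet
facet normal -0.311 0.613 0.726
outer loop
vertex -0.35 -2.008 -0.094
vertex -0.67 -2.492 0.178
vertex -0.061 -2.379 0.343
endloop
endfacet
facet normal -0.674 -0.471 0.570
outer loop
vertex -0.67 -2.492 0.178
vertex -0.676 -2.983 -0.235
vertex -0.263 -2.981 0.255
endloop
endfacet
facet normal -0.326 -0.816 -0.477
outer loop
vertex -0.676 -2.983 -0.235
vertex -0.359 -2.801 -0.763
vertex -0.07 -3.172 -0.326
endloop
endfacet
facet normal 0.251 0.057 -0.966
outer loop
vertex -0.359 -2.801 -0.763
vertex -0.157 -2.199 -0.675
vertex 0.25 -2.688 -0.598
endloop
endfacet
facet normal 0.781 0.272 0.563
outer loop
vertex 0.31 -2.799 0.031
vertex 0.256 -2.197 -0.185
vertex -0.061 -2.379 0.343
endloop
endfacet
facet normal 0.424 -0.269 0.865
outer loop
vertex 0.31 -2.799 0.031
vertex -0.061 -2.379 0.343
vertex -0.263 -2.981 0.255
endloop
endfacet
facet normal 0.417 -0.813 0.406
outer loop
vertex 0.31 -2.799 0.031
vertex -0.263 -2.981 0.255
vertex -0.07 -3.172 -0.326
endloop
endfacet
facet normal 0.770 -0.611 -0.181
outer loop
vertex 0.31 -2.799 0.031
vertex -0.07 -3.172 -0.326
vertex 0.25 -2.688 -0.598
endloop
endfacet
facet normal 0.995 0.059 -0.084
outer loop
vertex 0.31 -2.799 0.031
vertex 0.25 -2.688 -0.598
vertex 0.256 -2.197 -0.185
endloop
endfacet
facet normal 0.326 0.816 0.477
outer loop
vertex -0.061 -2.379 0.343
vertex 0.256 -2.197 -0.185
vertex -0.35 -2.008 -0.094
endloop
endfacet
facet normal -0.251 -0.057 0.966
outer loop
vertex -0.263 -2.981 0.255
vertex -0.061 -2.379 0.343
vertex -0.67 -2.492 0.178
endloop
endfacet
facet normal -0.260 -0.940 0.223
outer loop
vertex -0.07 -3.172 -0.326
vertex -0.263 -2.981 0.255
vertex -0.676 -2.983 -0.235
endloop
endfacet
facet normal 0.311 -0.613 -0.726
outer loop
vertex 0.25 -2.688 -0.598
vertex -0.07 -3.172 -0.326
vertex -0.359 -2.801 -0.763
endloop
endfacet
facet normal 0.674 0.471 -0.570
outer loop
vertex 0.256 -2.197 -0.185
vertex 0.25 -2.688 -0.598
vertex -0.157 -2.199 -0.675
endloop
endfacet
facet normal -0.673 -0.200 -0.712
outer loop
vertex 2.197 0.233 0.863
vertex 0.66 1.175 2.053
vertex 2.399 1.119 0.423
endloop
endfacet
facet normal 0.712 -0.436 -0.551
outer loop
vertex 3.16 1.345 1.227
vertex 2.197 0.233 0.863
vertex 2.399 1.119 0.423
endloop
endfacet
facet normal -0.673 -0.201 -0.712
outer loop
vertex 2.399 1.119 0.423
vertex 0.66 1.175 2.053
vertex 0.862 2.061 1.612
endloop
endfacet
facet normal 0.200 0.877 -0.436
outer loop
vertex 0.862 2.061 1.612
vertex 3.16 1.345 1.227
vertex 2.399 1.119 0.423
endloop
endfacet
facet normal -0.200 -0.877 0.436
outer loop
vertex 2.197 0.233 0.863
vertex 1.421 1.401 2.857
vertex 0.66 1.175 2.053
endloop
endfacet
facet normal 0.712 -0.436 -0.550
outer loop
vertex 2.958 0.459 1.668
vertex 2.197 0.233 0.863
vertex 3.16 1.345 1.227
endloop
endfacet
facet normal -0.201 -0.877 0.436
outer loop
vertex 2.958 0.459 1.668
vertex 1.421 1.401 2.857
vertex 2.197 0.233 0.863
endloop
endfacet
facet normal -0.711 0.436 0.551
outer loop
vertex 0.66 1.175 2.053
vertex 1.421 1.401 2.857
vertex 0.862 2.061 1.612
endloop
endfacet
facet normal 0.200 0.877 -0.436
outer loop
vertex 1.623 2.287 2.417
vertex 3.16 1.345 1.227
vertex 0.862 2.061 1.612
endloop
endfacet
facet normal -0.712 0.436 0.551
outer loop
vertex 0.862 2.061 1.612
vertex 1.421 1.401 2.857
vertex 1.623 2.287 2.417
endloop
endfacet
facet normal 0.674 0.200 0.711
outer loop
vertex 1.623 2.287 2.417
vertex 2.958 0.459 1.668
vertex 3.16 1.345 1.227
endloop
endfacet
facet normal 0.673 0.200 0.712
outer loop
vertex 1.421 1.401 2.857
vertex 2.958 0.459 1.668
vertex 1.623 2.287 2.417
endloop
endfacet
facet normal -0.459 0.143 -0.877
outer loop
vertex 2.276 -1.871 0.077
vertex 1.766 -1.308 0.436
vertex 2.493 -1.06 0.096
endloop
endfacet
facet normal 0.964 -0.259 0.063
outer loop
vertex 2.276 -1.871 0.077
vertex 2.493 -1.06 0.096
vertex 2.294 -1.472 1.444
endloop
endfacet
facet normal -0.459 0.142 -0.877
outer loop
vertex 2.493 -1.06 0.096
vertex 1.766 -1.308 0.436
vertex 1.983 -0.497 0.454
endloop
endfacet
facet normal 0.793 0.539 0.282
outer loop
vertex 2.493 -1.06 0.096
vertex 1.983 -0.497 0.454
vertex 2.294 -1.472 1.444
endloop
endfacet
facet normal -0.459 0.142 -0.877
outer loop
vertex 1.983 -0.497 0.454
vertex 1.766 -1.308 0.436
vertex 1.256 -0.745 0.794
endloop
endfacet
facet normal 0.075 0.722 0.688
outer loop
vertex 1.983 -0.497 0.454
vertex 1.256 -0.745 0.794
vertex 2.294 -1.472 1.444
endloop
endfacet
facet normal -0.459 0.142 -0.877
outer loop
vertex 1.256 -0.745 0.794
vertex 1.766 -1.308 0.436
vertex 1.039 -1.556 0.776
endloop
endfacet
facet normal -0.473 0.107 0.875
outer loop
vertex 1.256 -0.745 0.794
vertex 1.039 -1.556 0.776
vertex 2.294 -1.472 1.444
endloop
endfacet
facet normal -0.459 0.143 -0.877
outer loop
vertex 1.039 -1.556 0.776
vertex 1.766 -1.308 0.436
vertex 1.549 -2.119 0.417
endloop
endfacet
facet normal -0.303 -0.692 0.655
outer loop
vertex 1.039 -1.556 0.776
vertex 1.549 -2.119 0.417
vertex 2.294 -1.472 1.444
endloop
endfacet
facet normal -0.459 0.143 -0.877
outer loop
vertex 1.549 -2.119 0.417
vertex 1.766 -1.308 0.436
vertex 2.276 -1.871 0.077
endloop
endfacet
facet normal 0.415 -0.875 0.250
outer loop
vertex 1.549 -2.119 0.417
vertex 2.276 -1.871 0.077
vertex 2.294 -1.472 1.444
endloop
endfacet

endsolid


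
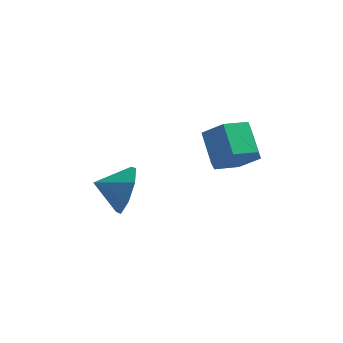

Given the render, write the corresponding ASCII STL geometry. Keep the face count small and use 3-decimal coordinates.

solid 
facet normal 0.937 0.011 -0.350
outer loop
vertex 0.138 -0.908 -2.265
vertex -0.17 -0.494 -3.075
vertex 0.144 -0.174 -2.226
endloop
endfacet
facet normal -0.310 -0.048 0.949
outer loop
vertex 0.138 -0.908 -2.265
vertex 0.144 -0.174 -2.226
vertex -1.21 -0.506 -2.685
endloop
endfacet
facet normal 0.937 0.009 -0.350
outer loop
vertex 0.144 -0.174 -2.226
vertex -0.17 -0.494 -3.075
vertex -0.033 0.372 -2.685
endloop
endfacet
facet normal -0.386 0.517 0.764
outer loop
vertex 0.144 -0.174 -2.226
vertex -0.033 0.372 -2.685
vertex -1.21 -0.506 -2.685
endloop
endfacet
facet normal 0.936 0.010 -0.351
outer loop
vertex -0.033 0.372 -2.685
vertex -0.17 -0.494 -3.075
vertex -0.291 0.41 -3.372
endloop
endfacet
facet normal -0.577 0.774 0.260
outer loop
vertex -0.033 0.372 -2.685
vertex -0.291 0.41 -3.372
vertex -1.21 -0.506 -2.685
endloop
endfacet
facet normal 0.936 0.010 -0.352
outer loop
vertex -0.291 0.41 -3.372
vertex -0.17 -0.494 -3.075
vertex -0.479 -0.081 -3.885
endloop
endfacet
facet normal -0.773 0.575 -0.267
outer loop
vertex -0.291 0.41 -3.372
vertex -0.479 -0.081 -3.885
vertex -1.21 -0.506 -2.685
endloop
endfacet
facet normal 0.936 0.011 -0.352
outer loop
vertex -0.479 -0.081 -3.885
vertex -0.17 -0.494 -3.075
vertex -0.485 -0.815 -3.923
endloop
endfacet
facet normal -0.859 0.033 -0.511
outer loop
vertex -0.479 -0.081 -3.885
vertex -0.485 -0.815 -3.923
vertex -1.21 -0.506 -2.685
endloop
endfacet
facet normal 0.936 0.010 -0.352
outer loop
vertex -0.485 -0.815 -3.923
vertex -0.17 -0.494 -3.075
vertex -0.307 -1.361 -3.465
endloop
endfacet
facet normal -0.783 -0.529 -0.327
outer loop
vertex -0.485 -0.815 -3.923
vertex -0.307 -1.361 -3.465
vertex -1.21 -0.506 -2.685
endloop
endfacet
facet normal 0.936 0.010 -0.351
outer loop
vertex -0.307 -1.361 -3.465
vertex -0.17 -0.494 -3.075
vertex -0.049 -1.399 -2.778
endloop
endfacet
facet normal -0.591 -0.787 0.178
outer loop
vertex -0.307 -1.361 -3.465
vertex -0.049 -1.399 -2.778
vertex -1.21 -0.506 -2.685
endloop
endfacet
facet normal 0.936 0.010 -0.351
outer loop
vertex -0.049 -1.399 -2.778
vertex -0.17 -0.494 -3.075
vertex 0.138 -0.908 -2.265
endloop
endfacet
facet normal -0.395 -0.587 0.706
outer loop
vertex -0.049 -1.399 -2.778
vertex 0.138 -0.908 -2.265
vertex -1.21 -0.506 -2.685
endloop
endfacet
facet normal 0.254 -0.846 -0.469
outer loop
vertex 3.983 -1.568 0.013
vertex 3.312 -1.467 -0.532
vertex 4.087 -1.125 -0.729
endloop
endfacet
facet normal 0.960 0.160 0.230
outer loop
vertex 3.983 -1.568 0.013
vertex 4.087 -1.125 -0.729
vertex 3.679 -0.553 0.576
endloop
endfacet
facet normal 0.960 0.160 0.230
outer loop
vertex 3.679 -0.553 0.576
vertex 4.087 -1.125 -0.729
vertex 3.783 -0.11 -0.166
endloop
endfacet
facet normal -0.254 0.846 0.469
outer loop
vertex 3.679 -0.553 0.576
vertex 3.783 -0.11 -0.166
vertex 3.008 -0.453 0.032
endloop
endfacet
facet normal 0.254 -0.846 -0.470
outer loop
vertex 4.087 -1.125 -0.729
vertex 3.312 -1.467 -0.532
vertex 3.416 -1.024 -1.273
endloop
endfacet
facet normal 0.584 0.521 -0.623
outer loop
vertex 4.087 -1.125 -0.729
vertex 3.416 -1.024 -1.273
vertex 3.783 -0.11 -0.166
endloop
endfacet
facet normal 0.583 0.521 -0.623
outer loop
vertex 3.783 -0.11 -0.166
vertex 3.416 -1.024 -1.273
vertex 3.112 -0.01 -0.71
endloop
endfacet
facet normal -0.254 0.846 0.469
outer loop
vertex 3.783 -0.11 -0.166
vertex 3.112 -0.01 -0.71
vertex 3.008 -0.453 0.032
endloop
endfacet
facet normal 0.255 -0.845 -0.470
outer loop
vertex 3.416 -1.024 -1.273
vertex 3.312 -1.467 -0.532
vertex 2.641 -1.367 -1.076
endloop
endfacet
facet normal -0.377 0.361 -0.853
outer loop
vertex 3.416 -1.024 -1.273
vertex 2.641 -1.367 -1.076
vertex 3.112 -0.01 -0.71
endloop
endfacet
facet normal -0.376 0.361 -0.853
outer loop
vertex 3.112 -0.01 -0.71
vertex 2.641 -1.367 -1.076
vertex 2.337 -0.352 -0.513
endloop
endfacet
facet normal -0.254 0.846 0.469
outer loop
vertex 3.112 -0.01 -0.71
vertex 2.337 -0.352 -0.513
vertex 3.008 -0.453 0.032
endloop
endfacet
facet normal 0.254 -0.846 -0.469
outer loop
vertex 2.641 -1.367 -1.076
vertex 3.312 -1.467 -0.532
vertex 2.537 -1.81 -0.334
endloop
endfacet
facet normal -0.960 -0.160 -0.230
outer loop
vertex 2.641 -1.367 -1.076
vertex 2.537 -1.81 -0.334
vertex 2.337 -0.352 -0.513
endloop
endfacet
facet normal -0.960 -0.160 -0.230
outer loop
vertex 2.337 -0.352 -0.513
vertex 2.537 -1.81 -0.334
vertex 2.233 -0.795 0.229
endloop
endfacet
facet normal -0.254 0.846 0.469
outer loop
vertex 2.337 -0.352 -0.513
vertex 2.233 -0.795 0.229
vertex 3.008 -0.453 0.032
endloop
endfacet
facet normal 0.254 -0.846 -0.469
outer loop
vertex 2.537 -1.81 -0.334
vertex 3.312 -1.467 -0.532
vertex 3.208 -1.91 0.21
endloop
endfacet
facet normal -0.583 -0.521 0.624
outer loop
vertex 2.537 -1.81 -0.334
vertex 3.208 -1.91 0.21
vertex 2.233 -0.795 0.229
endloop
endfacet
facet normal -0.584 -0.521 0.623
outer loop
vertex 2.233 -0.795 0.229
vertex 3.208 -1.91 0.21
vertex 2.904 -0.896 0.773
endloop
endfacet
facet normal -0.254 0.846 0.470
outer loop
vertex 2.233 -0.795 0.229
vertex 2.904 -0.896 0.773
vertex 3.008 -0.453 0.032
endloop
endfacet
facet normal 0.254 -0.846 -0.469
outer loop
vertex 3.208 -1.91 0.21
vertex 3.312 -1.467 -0.532
vertex 3.983 -1.568 0.013
endloop
endfacet
facet normal 0.376 -0.361 0.853
outer loop
vertex 3.208 -1.91 0.21
vertex 3.983 -1.568 0.013
vertex 2.904 -0.896 0.773
endloop
endfacet
facet normal 0.377 -0.361 0.853
outer loop
vertex 2.904 -0.896 0.773
vertex 3.983 -1.568 0.013
vertex 3.679 -0.553 0.576
endloop
endfacet
facet normal -0.255 0.845 0.470
outer loop
vertex 2.904 -0.896 0.773
vertex 3.679 -0.553 0.576
vertex 3.008 -0.453 0.032
endloop
endfacet

endsolid
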